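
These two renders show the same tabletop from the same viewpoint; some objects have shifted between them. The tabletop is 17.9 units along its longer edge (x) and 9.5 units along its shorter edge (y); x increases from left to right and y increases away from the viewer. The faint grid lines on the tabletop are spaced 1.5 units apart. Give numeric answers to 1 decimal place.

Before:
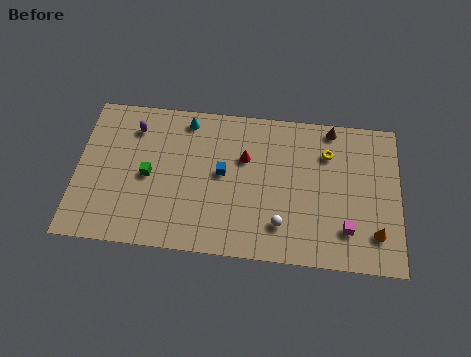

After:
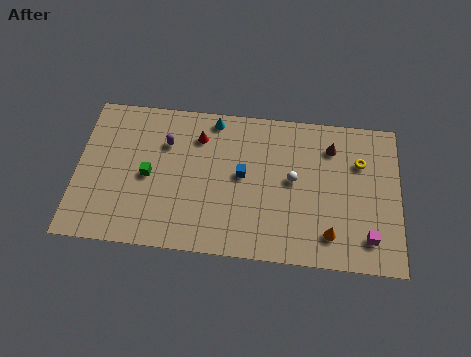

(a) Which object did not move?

the green cube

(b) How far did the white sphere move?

3.0

The white sphere was near (11.4, 2.2) before and (12.0, 5.1) after, so it travelled √(0.6² + 2.9²) ≈ 3.0 units.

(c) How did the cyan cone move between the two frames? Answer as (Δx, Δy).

(1.5, 0.2)

From the two frames, the cyan cone sits at roughly (6.0, 8.3) before and (7.5, 8.5) after.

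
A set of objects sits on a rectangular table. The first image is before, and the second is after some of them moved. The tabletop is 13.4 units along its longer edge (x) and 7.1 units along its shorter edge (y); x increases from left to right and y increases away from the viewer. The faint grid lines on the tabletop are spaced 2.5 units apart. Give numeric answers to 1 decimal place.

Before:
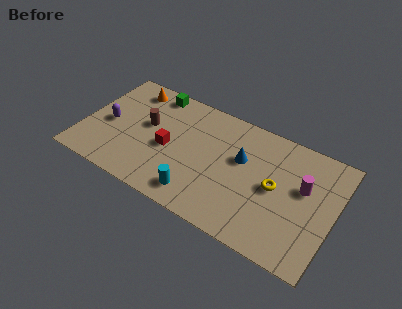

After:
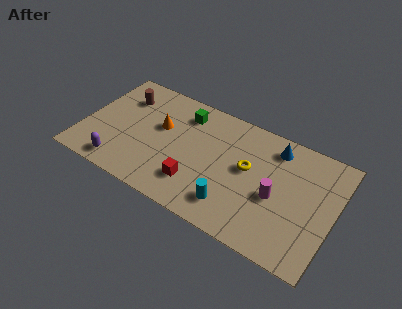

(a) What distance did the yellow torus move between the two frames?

1.6

The yellow torus moved from about (10.3, 3.6) to (8.8, 4.0), a distance of √(1.5² + 0.4²) ≈ 1.6.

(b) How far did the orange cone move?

2.5

The orange cone was near (2.1, 6.0) before and (4.0, 4.3) after, so it travelled √(1.9² + 1.7²) ≈ 2.5 units.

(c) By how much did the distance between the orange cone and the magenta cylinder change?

-3.2

Before: roughly 9.7 units apart; after: 6.5. That's 3.2 units closer together.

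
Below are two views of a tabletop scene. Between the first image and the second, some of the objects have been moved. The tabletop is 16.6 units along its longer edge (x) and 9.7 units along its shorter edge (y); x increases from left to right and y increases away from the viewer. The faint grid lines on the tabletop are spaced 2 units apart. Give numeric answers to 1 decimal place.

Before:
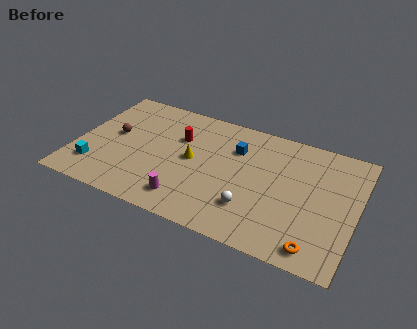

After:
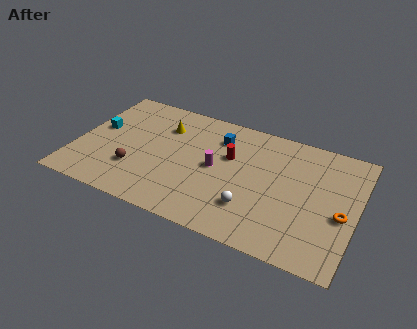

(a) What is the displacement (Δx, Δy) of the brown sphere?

(1.6, -2.4)

From the two frames, the brown sphere sits at roughly (2.1, 5.3) before and (3.7, 2.9) after.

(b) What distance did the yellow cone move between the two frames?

2.9

From (6.9, 5.0) to (4.9, 7.1), the yellow cone covered √(2.0² + 2.1²) ≈ 2.9 units.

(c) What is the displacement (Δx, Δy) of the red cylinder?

(3.1, -0.4)

The red cylinder was at about (5.9, 6.5) and moved to about (9.0, 6.1).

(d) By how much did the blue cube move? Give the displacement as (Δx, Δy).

(-1.1, 0.5)

From the two frames, the blue cube sits at roughly (9.3, 6.9) before and (8.2, 7.4) after.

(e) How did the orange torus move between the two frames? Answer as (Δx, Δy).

(1.2, 2.9)

From the two frames, the orange torus sits at roughly (14.6, 1.2) before and (15.8, 4.1) after.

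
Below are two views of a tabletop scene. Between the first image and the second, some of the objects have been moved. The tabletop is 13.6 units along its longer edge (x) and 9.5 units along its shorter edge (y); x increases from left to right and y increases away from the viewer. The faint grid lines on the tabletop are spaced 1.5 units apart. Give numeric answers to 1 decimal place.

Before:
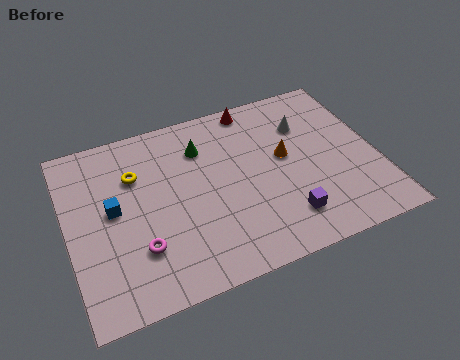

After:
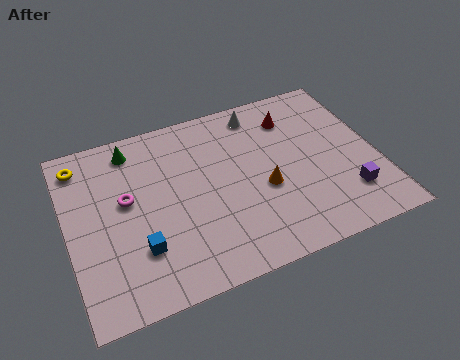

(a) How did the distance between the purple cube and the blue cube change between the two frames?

+1.3

They were about 7.8 units apart before and 9.1 after — 1.3 units further apart.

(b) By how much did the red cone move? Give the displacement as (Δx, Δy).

(1.6, -1.2)

The red cone started near (8.6, 8.6) and ended near (10.2, 7.4).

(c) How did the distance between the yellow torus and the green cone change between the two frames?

-0.7

The distance was about 3.0 in the first image and 2.3 in the second, so they moved 0.7 units closer together.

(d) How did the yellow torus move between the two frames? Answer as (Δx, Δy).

(-2.3, 1.4)

The yellow torus started near (3.1, 6.6) and ended near (0.8, 8.0).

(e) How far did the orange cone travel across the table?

1.8

The orange cone was near (9.6, 5.3) before and (8.5, 3.9) after, so it travelled √(1.1² + 1.4²) ≈ 1.8 units.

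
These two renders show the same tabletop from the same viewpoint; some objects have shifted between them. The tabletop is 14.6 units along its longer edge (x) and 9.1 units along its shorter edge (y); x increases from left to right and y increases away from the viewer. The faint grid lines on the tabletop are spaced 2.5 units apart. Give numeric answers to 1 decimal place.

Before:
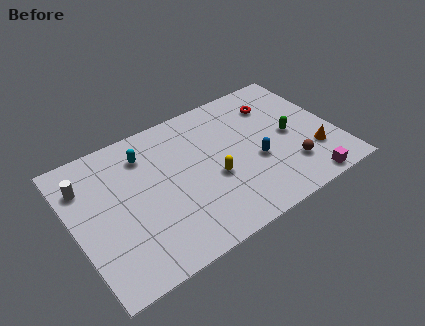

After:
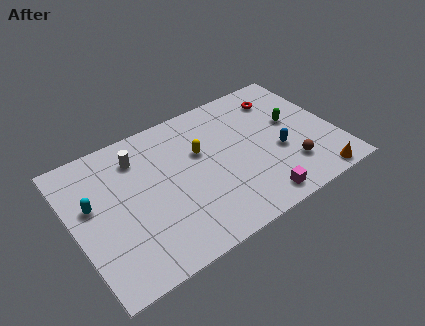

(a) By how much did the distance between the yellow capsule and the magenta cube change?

-0.3

They were about 5.5 units apart before and 5.2 after — 0.3 units closer together.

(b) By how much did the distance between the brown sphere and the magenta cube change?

+0.8

They were about 1.6 units apart before and 2.4 after — 0.8 units further apart.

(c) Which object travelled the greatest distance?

the cyan capsule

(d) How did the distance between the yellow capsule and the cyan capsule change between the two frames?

+1.4

The distance was about 4.7 in the first image and 6.1 in the second, so they moved 1.4 units further apart.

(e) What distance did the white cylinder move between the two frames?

3.0

The white cylinder was near (0.9, 6.8) before and (3.9, 7.1) after, so it travelled √(3.0² + 0.3²) ≈ 3.0 units.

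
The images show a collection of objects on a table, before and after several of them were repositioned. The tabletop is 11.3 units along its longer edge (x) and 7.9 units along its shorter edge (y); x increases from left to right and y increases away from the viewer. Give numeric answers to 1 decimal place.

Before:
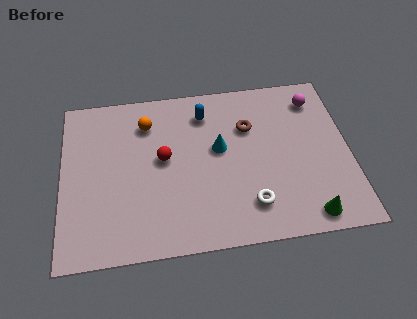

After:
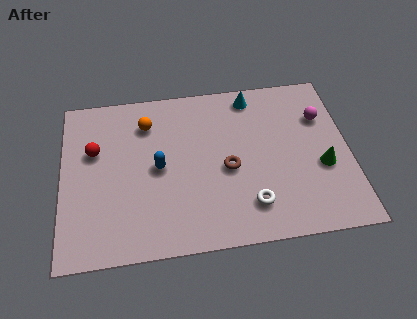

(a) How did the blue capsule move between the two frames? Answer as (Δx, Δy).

(-1.9, -2.4)

From the two frames, the blue capsule sits at roughly (5.7, 6.3) before and (3.8, 3.9) after.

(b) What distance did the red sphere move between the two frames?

2.8

The red sphere was near (4.0, 4.3) before and (1.3, 5.0) after, so it travelled √(2.7² + 0.7²) ≈ 2.8 units.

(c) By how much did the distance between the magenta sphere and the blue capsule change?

+2.3

Before: roughly 4.4 units apart; after: 6.7. That's 2.3 units further apart.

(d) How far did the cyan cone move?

2.8

The cyan cone was near (6.2, 4.5) before and (7.6, 6.9) after, so it travelled √(1.4² + 2.4²) ≈ 2.8 units.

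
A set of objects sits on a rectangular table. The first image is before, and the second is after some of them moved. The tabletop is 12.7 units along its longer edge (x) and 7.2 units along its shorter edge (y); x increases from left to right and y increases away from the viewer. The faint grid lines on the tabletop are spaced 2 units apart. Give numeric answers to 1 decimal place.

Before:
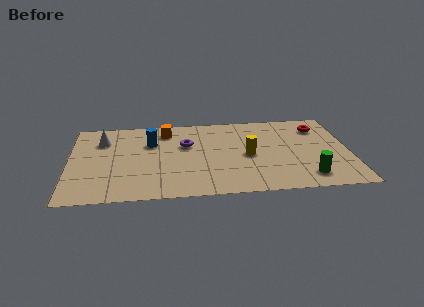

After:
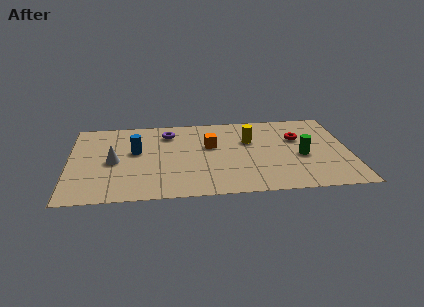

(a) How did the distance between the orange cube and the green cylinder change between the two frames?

-3.5

Before: roughly 7.8 units apart; after: 4.3. That's 3.5 units closer together.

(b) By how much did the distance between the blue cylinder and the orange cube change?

+2.2

The distance was about 1.2 in the first image and 3.4 in the second, so they moved 2.2 units further apart.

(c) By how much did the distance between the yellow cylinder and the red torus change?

-1.8

They were about 4.0 units apart before and 2.2 after — 1.8 units closer together.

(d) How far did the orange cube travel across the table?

2.5

The orange cube moved from about (4.4, 5.9) to (6.4, 4.4), a distance of √(2.0² + 1.5²) ≈ 2.5.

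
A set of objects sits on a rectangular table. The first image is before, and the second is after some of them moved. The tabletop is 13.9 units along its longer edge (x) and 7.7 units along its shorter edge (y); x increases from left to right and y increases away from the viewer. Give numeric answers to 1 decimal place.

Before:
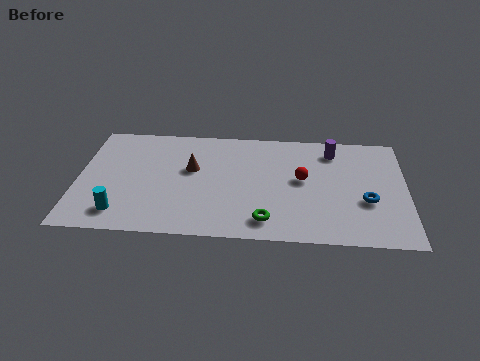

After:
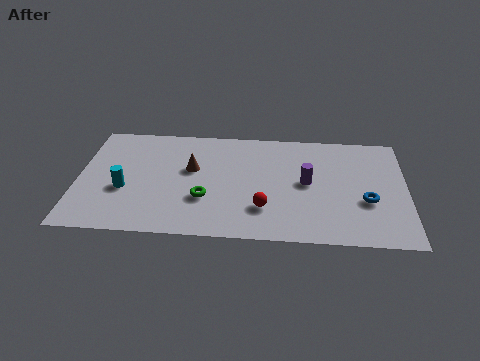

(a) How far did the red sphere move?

2.6

From (9.5, 4.2) to (7.9, 2.1), the red sphere covered √(1.6² + 2.1²) ≈ 2.6 units.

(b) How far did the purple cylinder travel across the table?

2.5

From (10.8, 6.3) to (9.7, 4.0), the purple cylinder covered √(1.1² + 2.3²) ≈ 2.5 units.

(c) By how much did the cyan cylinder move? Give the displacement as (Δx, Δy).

(0.1, 1.6)

From the two frames, the cyan cylinder sits at roughly (1.9, 1.4) before and (2.0, 3.0) after.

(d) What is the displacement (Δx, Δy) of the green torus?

(-2.6, 1.3)

The green torus was at about (8.0, 1.3) and moved to about (5.4, 2.6).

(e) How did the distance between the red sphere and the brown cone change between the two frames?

-0.7

The distance was about 4.7 in the first image and 4.0 in the second, so they moved 0.7 units closer together.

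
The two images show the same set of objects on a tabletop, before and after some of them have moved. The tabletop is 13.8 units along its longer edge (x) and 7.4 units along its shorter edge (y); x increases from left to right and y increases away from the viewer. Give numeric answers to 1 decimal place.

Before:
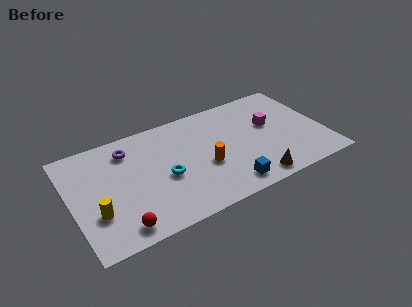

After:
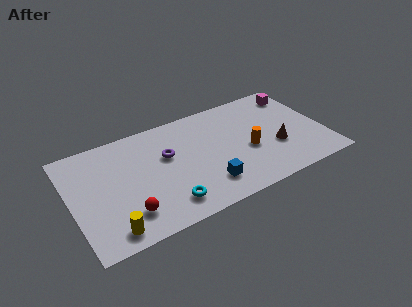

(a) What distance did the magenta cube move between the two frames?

2.5

The magenta cube was near (11.0, 4.4) before and (12.8, 6.1) after, so it travelled √(1.8² + 1.7²) ≈ 2.5 units.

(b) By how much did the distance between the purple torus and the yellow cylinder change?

+0.9

They were about 4.1 units apart before and 5.0 after — 0.9 units further apart.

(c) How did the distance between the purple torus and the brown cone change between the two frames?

-1.9

Before: roughly 8.0 units apart; after: 6.1. That's 1.9 units closer together.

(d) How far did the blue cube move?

1.3

The blue cube moved from about (8.2, 1.1) to (7.1, 1.7), a distance of √(1.1² + 0.6²) ≈ 1.3.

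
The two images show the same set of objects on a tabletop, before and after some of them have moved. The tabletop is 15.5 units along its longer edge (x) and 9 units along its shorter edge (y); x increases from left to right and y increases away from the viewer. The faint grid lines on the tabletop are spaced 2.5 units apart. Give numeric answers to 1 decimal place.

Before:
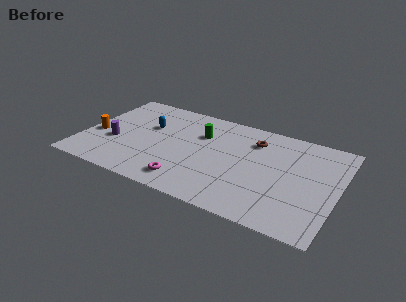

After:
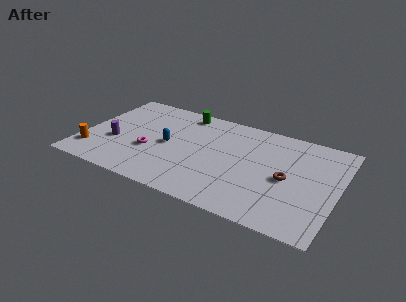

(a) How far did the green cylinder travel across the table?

2.1

The green cylinder was near (7.0, 6.2) before and (5.7, 7.9) after, so it travelled √(1.3² + 1.7²) ≈ 2.1 units.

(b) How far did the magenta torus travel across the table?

3.2

From (6.8, 1.5) to (4.2, 3.4), the magenta torus covered √(2.6² + 1.9²) ≈ 3.2 units.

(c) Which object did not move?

the purple cylinder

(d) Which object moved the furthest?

the brown torus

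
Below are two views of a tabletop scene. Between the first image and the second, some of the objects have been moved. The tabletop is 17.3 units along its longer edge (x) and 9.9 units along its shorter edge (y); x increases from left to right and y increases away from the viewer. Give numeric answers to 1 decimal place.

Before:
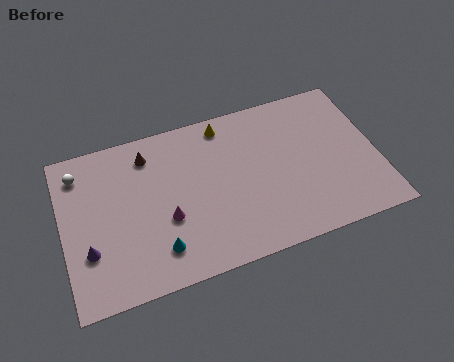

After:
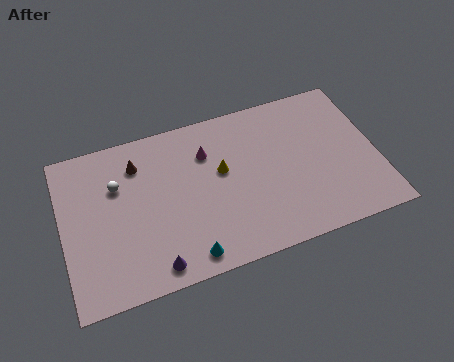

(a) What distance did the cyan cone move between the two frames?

1.7

The cyan cone moved from about (5.0, 2.1) to (6.5, 1.2), a distance of √(1.5² + 0.9²) ≈ 1.7.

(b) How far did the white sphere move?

2.4

The white sphere was near (1.1, 8.1) before and (3.1, 6.7) after, so it travelled √(2.0² + 1.4²) ≈ 2.4 units.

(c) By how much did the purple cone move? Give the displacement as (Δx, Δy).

(3.4, -2.0)

The purple cone was at about (1.3, 3.2) and moved to about (4.7, 1.2).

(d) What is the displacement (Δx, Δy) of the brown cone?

(-0.6, -0.4)

The brown cone was at about (4.9, 8.1) and moved to about (4.3, 7.7).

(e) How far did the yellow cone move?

2.9

The yellow cone was near (9.2, 8.7) before and (8.8, 5.8) after, so it travelled √(0.4² + 2.9²) ≈ 2.9 units.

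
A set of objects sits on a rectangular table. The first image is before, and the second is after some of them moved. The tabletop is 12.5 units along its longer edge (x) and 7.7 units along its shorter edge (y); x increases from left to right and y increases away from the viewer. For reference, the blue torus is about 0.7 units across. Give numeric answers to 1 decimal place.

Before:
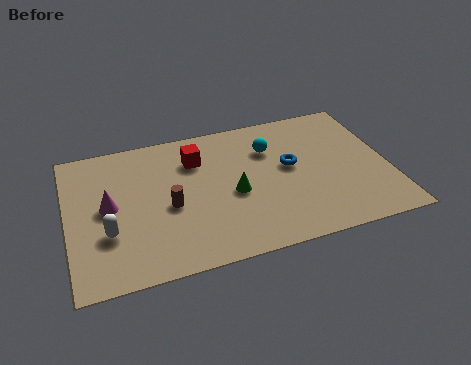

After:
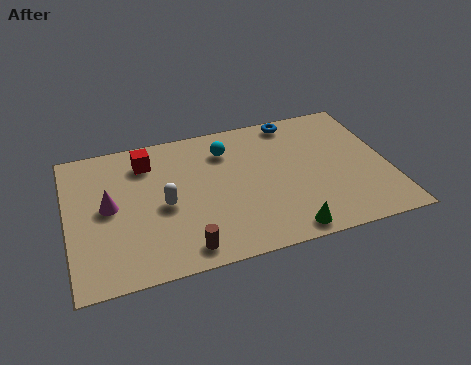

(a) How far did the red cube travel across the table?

1.9

The red cube moved from about (5.1, 5.7) to (3.2, 6.1), a distance of √(1.9² + 0.4²) ≈ 1.9.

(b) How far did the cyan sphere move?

1.7

The cyan sphere moved from about (8.0, 5.5) to (6.3, 5.9), a distance of √(1.7² + 0.4²) ≈ 1.7.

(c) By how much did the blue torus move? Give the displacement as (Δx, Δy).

(0.4, 2.6)

From the two frames, the blue torus sits at roughly (8.7, 4.3) before and (9.1, 6.9) after.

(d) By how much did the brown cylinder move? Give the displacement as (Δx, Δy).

(0.4, -2.4)

The brown cylinder was at about (3.9, 3.4) and moved to about (4.3, 1.0).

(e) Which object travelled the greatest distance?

the green cone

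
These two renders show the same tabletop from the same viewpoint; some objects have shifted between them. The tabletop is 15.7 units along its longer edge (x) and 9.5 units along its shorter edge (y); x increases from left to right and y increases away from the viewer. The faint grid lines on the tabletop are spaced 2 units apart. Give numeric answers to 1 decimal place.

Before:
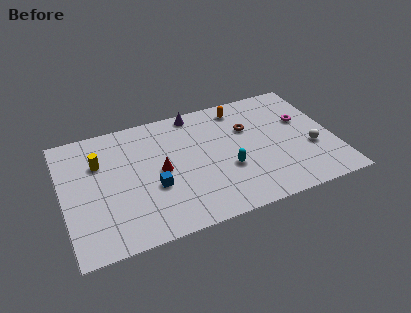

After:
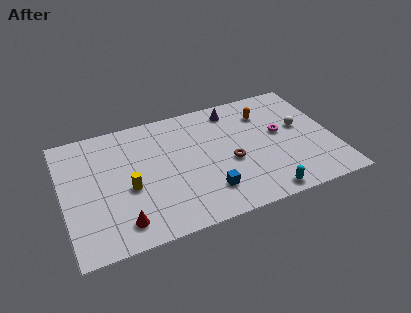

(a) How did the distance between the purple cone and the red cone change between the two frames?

+5.0

Before: roughly 4.6 units apart; after: 9.6. That's 5.0 units further apart.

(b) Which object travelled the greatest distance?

the red cone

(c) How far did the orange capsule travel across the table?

1.7

From (10.6, 8.1) to (12.0, 7.2), the orange capsule covered √(1.4² + 0.9²) ≈ 1.7 units.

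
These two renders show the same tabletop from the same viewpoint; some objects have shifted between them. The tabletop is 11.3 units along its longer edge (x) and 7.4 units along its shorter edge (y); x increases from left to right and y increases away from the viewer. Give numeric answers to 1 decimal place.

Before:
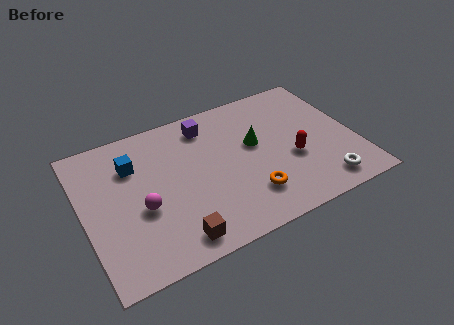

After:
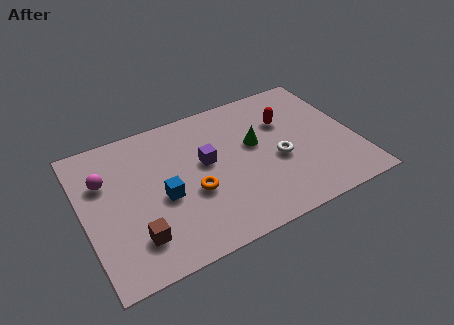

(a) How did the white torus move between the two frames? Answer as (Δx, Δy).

(-1.6, 2.0)

The white torus started near (9.6, 1.1) and ended near (8.0, 3.1).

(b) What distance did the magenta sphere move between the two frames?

2.4

The magenta sphere moved from about (2.3, 3.0) to (1.0, 5.0), a distance of √(1.3² + 2.0²) ≈ 2.4.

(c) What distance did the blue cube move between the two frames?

2.3

The blue cube was near (2.2, 5.3) before and (3.2, 3.2) after, so it travelled √(1.0² + 2.1²) ≈ 2.3 units.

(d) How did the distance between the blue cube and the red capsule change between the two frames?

-1.1

They were about 6.8 units apart before and 5.7 after — 1.1 units closer together.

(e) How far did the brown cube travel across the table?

1.7

The brown cube moved from about (3.4, 1.0) to (1.9, 1.7), a distance of √(1.5² + 0.7²) ≈ 1.7.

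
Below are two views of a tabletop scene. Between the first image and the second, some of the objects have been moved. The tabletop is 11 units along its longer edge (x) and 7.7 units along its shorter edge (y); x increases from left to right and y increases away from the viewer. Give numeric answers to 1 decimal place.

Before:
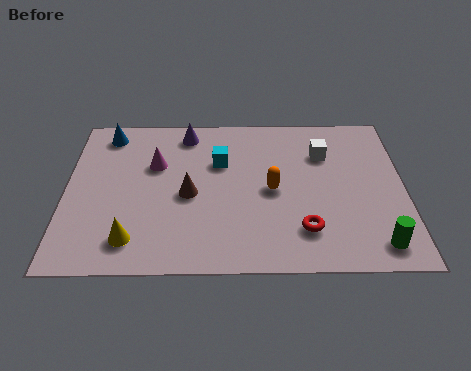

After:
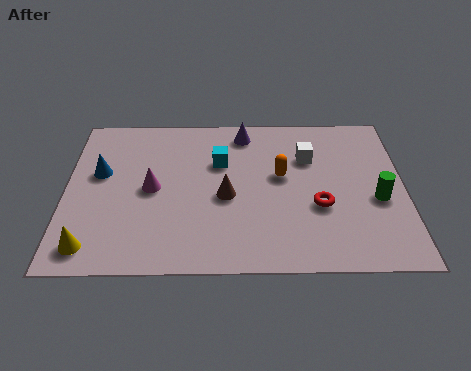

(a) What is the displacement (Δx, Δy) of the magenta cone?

(-0.1, -1.2)

The magenta cone was at about (2.9, 5.0) and moved to about (2.8, 3.8).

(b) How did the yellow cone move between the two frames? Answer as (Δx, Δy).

(-1.3, -0.3)

The yellow cone was at about (2.2, 1.4) and moved to about (0.9, 1.1).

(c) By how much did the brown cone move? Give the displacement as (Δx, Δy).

(1.2, -0.1)

The brown cone started near (4.0, 3.5) and ended near (5.2, 3.4).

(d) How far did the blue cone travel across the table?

2.0

From (1.3, 6.6) to (1.1, 4.6), the blue cone covered √(0.2² + 2.0²) ≈ 2.0 units.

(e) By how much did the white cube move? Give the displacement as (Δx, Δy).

(-0.5, -0.2)

The white cube was at about (8.4, 5.5) and moved to about (7.9, 5.3).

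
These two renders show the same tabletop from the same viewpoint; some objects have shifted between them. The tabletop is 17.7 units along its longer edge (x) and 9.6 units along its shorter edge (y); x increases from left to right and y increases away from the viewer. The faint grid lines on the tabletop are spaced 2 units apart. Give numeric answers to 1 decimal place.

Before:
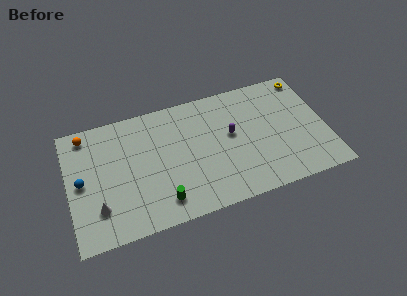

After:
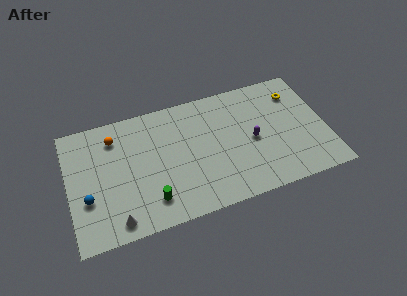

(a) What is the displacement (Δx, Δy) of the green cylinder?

(-0.7, 0.3)

The green cylinder started near (6.1, 1.7) and ended near (5.4, 2.0).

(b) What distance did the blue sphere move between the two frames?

1.4

The blue sphere moved from about (0.9, 4.8) to (1.2, 3.4), a distance of √(0.3² + 1.4²) ≈ 1.4.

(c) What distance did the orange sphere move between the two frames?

2.1

From (1.4, 8.4) to (3.3, 7.6), the orange sphere covered √(1.9² + 0.8²) ≈ 2.1 units.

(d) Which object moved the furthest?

the orange sphere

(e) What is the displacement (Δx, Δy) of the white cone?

(1.1, -1.3)

The white cone was at about (1.9, 2.5) and moved to about (3.0, 1.2).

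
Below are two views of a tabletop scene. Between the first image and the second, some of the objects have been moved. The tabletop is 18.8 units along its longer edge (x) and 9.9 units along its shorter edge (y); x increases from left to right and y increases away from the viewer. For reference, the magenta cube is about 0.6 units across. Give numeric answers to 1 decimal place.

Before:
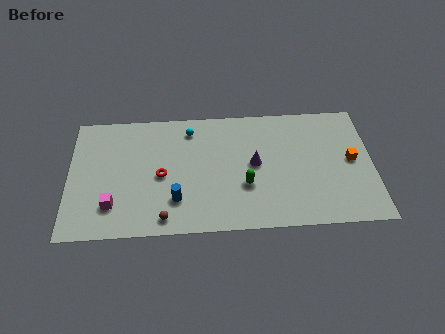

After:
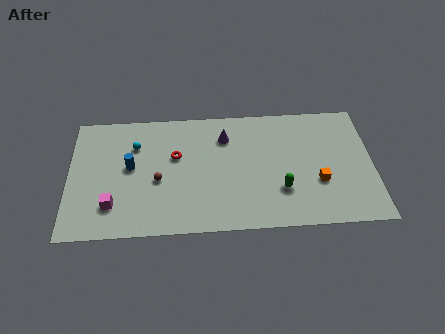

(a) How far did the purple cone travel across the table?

2.9

The purple cone was near (11.5, 5.2) before and (9.7, 7.5) after, so it travelled √(1.8² + 2.3²) ≈ 2.9 units.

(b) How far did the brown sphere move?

3.0

The brown sphere moved from about (5.9, 1.2) to (5.5, 4.2), a distance of √(0.4² + 3.0²) ≈ 3.0.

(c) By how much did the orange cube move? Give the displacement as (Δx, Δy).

(-2.1, -1.6)

From the two frames, the orange cube sits at roughly (17.5, 5.1) before and (15.4, 3.5) after.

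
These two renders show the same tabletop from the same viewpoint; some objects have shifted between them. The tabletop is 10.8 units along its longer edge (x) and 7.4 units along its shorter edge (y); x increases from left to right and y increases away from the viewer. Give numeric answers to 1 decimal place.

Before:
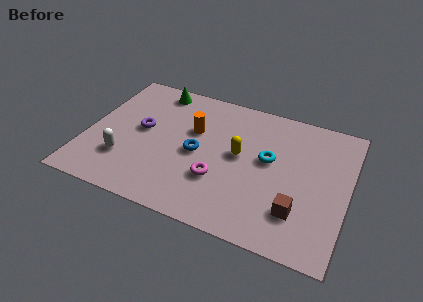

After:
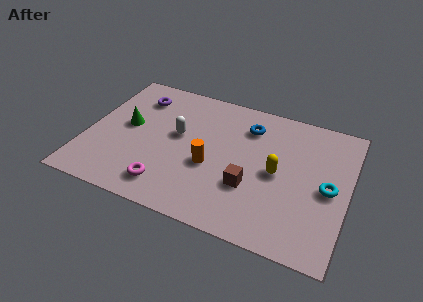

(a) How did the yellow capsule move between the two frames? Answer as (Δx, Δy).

(1.6, -0.4)

The yellow capsule was at about (6.3, 4.0) and moved to about (7.9, 3.6).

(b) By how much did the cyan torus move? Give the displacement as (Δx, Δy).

(2.5, -0.7)

The cyan torus was at about (7.5, 4.2) and moved to about (10.0, 3.5).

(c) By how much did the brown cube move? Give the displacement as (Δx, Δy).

(-2.0, 0.6)

The brown cube was at about (8.9, 1.9) and moved to about (6.9, 2.5).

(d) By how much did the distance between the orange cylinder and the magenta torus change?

-0.3

The distance was about 2.6 in the first image and 2.3 in the second, so they moved 0.3 units closer together.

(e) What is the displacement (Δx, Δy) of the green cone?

(-0.9, -2.5)

The green cone was at about (2.5, 6.5) and moved to about (1.6, 4.0).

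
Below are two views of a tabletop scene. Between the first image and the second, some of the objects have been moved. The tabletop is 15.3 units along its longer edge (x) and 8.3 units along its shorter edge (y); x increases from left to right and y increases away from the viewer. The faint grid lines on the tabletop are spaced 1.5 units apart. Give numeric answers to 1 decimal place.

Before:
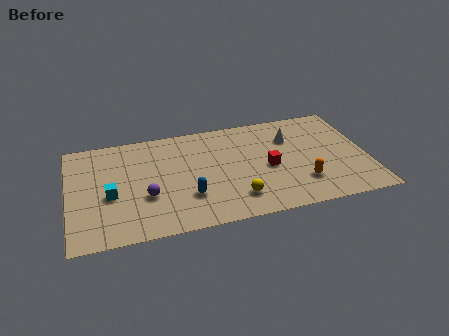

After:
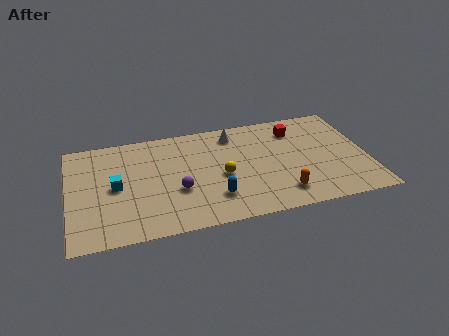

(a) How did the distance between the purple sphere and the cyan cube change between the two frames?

+1.4

The distance was about 1.9 in the first image and 3.3 in the second, so they moved 1.4 units further apart.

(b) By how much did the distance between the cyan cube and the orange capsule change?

-1.1

The distance was about 9.8 in the first image and 8.7 in the second, so they moved 1.1 units closer together.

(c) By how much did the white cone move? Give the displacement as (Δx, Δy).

(-2.9, 1.0)

The white cone started near (11.5, 5.9) and ended near (8.6, 6.9).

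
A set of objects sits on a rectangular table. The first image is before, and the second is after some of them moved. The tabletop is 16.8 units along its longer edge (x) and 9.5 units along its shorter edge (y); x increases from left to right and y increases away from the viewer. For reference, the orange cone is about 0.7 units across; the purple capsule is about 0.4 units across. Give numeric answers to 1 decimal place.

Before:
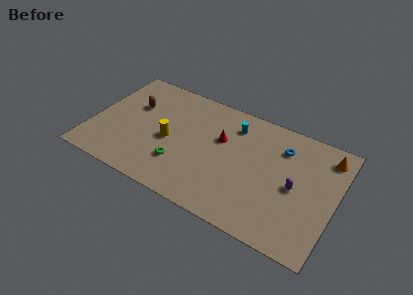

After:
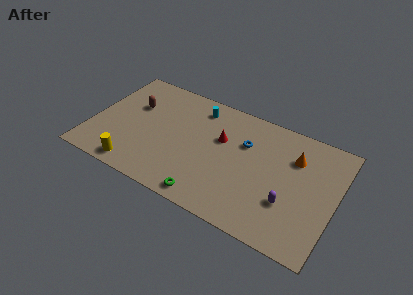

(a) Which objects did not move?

the brown capsule and the red cone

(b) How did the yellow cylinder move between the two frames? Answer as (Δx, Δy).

(-1.9, -3.2)

The yellow cylinder started near (5.4, 4.3) and ended near (3.5, 1.1).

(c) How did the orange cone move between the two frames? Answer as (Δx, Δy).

(-2.1, -1.1)

The orange cone started near (15.9, 7.9) and ended near (13.8, 6.8).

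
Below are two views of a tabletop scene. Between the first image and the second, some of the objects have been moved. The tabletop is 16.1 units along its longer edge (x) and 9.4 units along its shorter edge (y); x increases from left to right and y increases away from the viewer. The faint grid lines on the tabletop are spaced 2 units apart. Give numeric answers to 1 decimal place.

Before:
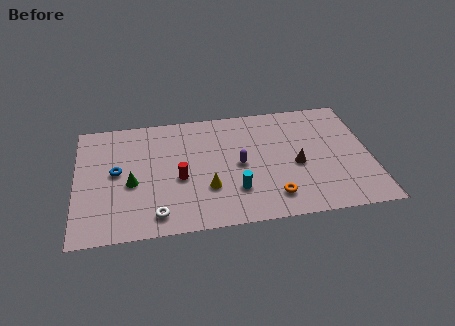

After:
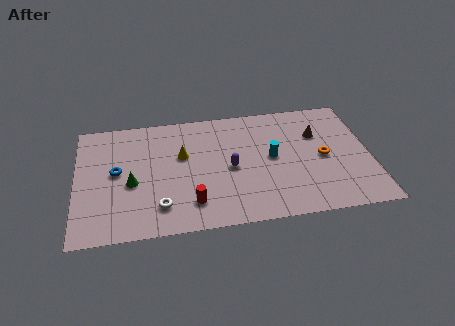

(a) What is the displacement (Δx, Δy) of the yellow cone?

(-1.3, 2.8)

From the two frames, the yellow cone sits at roughly (7.1, 3.0) before and (5.8, 5.8) after.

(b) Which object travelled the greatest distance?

the orange torus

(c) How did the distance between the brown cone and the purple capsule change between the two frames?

+2.2

They were about 3.1 units apart before and 5.3 after — 2.2 units further apart.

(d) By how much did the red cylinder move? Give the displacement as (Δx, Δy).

(0.6, -2.0)

The red cylinder started near (5.6, 4.0) and ended near (6.2, 2.0).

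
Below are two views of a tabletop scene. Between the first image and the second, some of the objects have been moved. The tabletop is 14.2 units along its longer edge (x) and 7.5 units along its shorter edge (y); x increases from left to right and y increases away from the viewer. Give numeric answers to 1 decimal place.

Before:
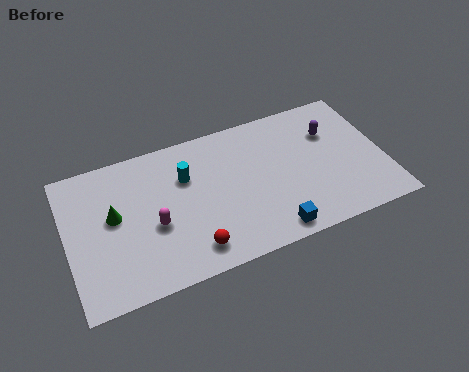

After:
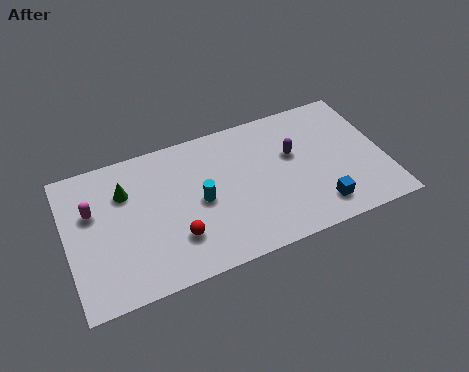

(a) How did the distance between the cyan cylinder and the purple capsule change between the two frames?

-2.2

Before: roughly 6.6 units apart; after: 4.4. That's 2.2 units closer together.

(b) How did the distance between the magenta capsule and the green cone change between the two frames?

-0.4

Before: roughly 2.0 units apart; after: 1.6. That's 0.4 units closer together.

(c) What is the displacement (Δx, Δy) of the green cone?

(0.6, 1.1)

From the two frames, the green cone sits at roughly (2.1, 4.2) before and (2.7, 5.3) after.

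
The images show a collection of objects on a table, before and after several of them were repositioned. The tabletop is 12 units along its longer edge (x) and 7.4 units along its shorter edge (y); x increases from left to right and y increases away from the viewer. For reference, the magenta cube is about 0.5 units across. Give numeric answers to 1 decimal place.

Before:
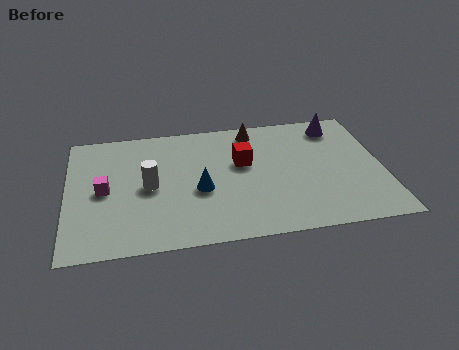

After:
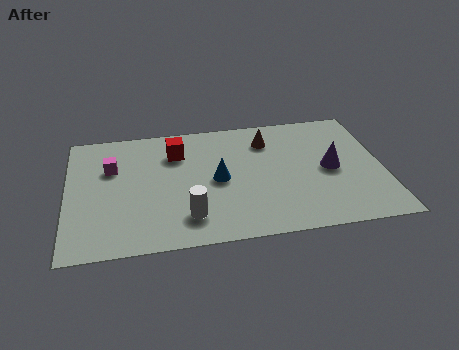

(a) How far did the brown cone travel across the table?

0.9

The brown cone was near (7.2, 6.4) before and (7.7, 5.7) after, so it travelled √(0.5² + 0.7²) ≈ 0.9 units.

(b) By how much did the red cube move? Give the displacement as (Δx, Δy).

(-2.5, 1.0)

The red cube started near (6.7, 4.5) and ended near (4.2, 5.5).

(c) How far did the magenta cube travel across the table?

1.3

From (1.4, 3.6) to (1.7, 4.9), the magenta cube covered √(0.3² + 1.3²) ≈ 1.3 units.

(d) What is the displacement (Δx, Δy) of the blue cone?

(0.7, 0.5)

The blue cone started near (5.0, 3.1) and ended near (5.7, 3.6).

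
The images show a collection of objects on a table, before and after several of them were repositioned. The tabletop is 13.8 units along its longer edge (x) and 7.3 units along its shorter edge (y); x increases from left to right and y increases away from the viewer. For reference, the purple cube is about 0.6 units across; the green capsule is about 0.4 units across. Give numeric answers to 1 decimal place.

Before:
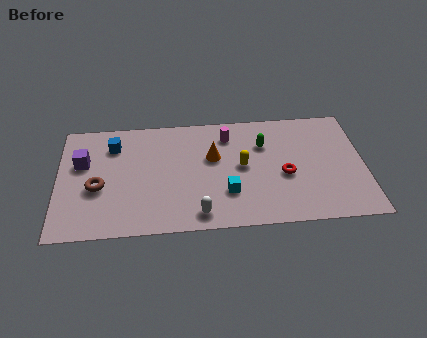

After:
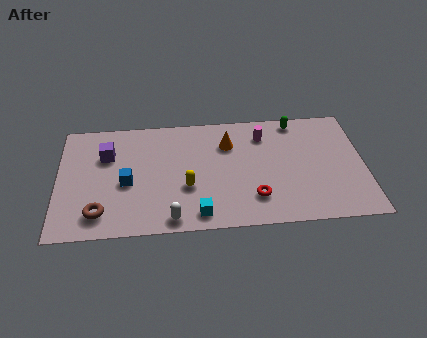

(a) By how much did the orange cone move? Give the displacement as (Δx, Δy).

(0.7, 0.8)

The orange cone was at about (7.0, 4.5) and moved to about (7.7, 5.3).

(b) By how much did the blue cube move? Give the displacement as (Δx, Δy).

(0.6, -2.4)

The blue cube started near (2.5, 5.6) and ended near (3.1, 3.2).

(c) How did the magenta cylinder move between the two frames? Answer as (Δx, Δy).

(1.6, -0.1)

From the two frames, the magenta cylinder sits at roughly (7.7, 5.8) before and (9.3, 5.7) after.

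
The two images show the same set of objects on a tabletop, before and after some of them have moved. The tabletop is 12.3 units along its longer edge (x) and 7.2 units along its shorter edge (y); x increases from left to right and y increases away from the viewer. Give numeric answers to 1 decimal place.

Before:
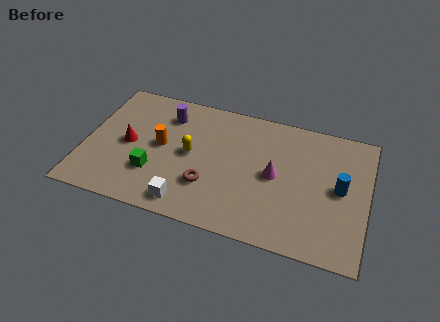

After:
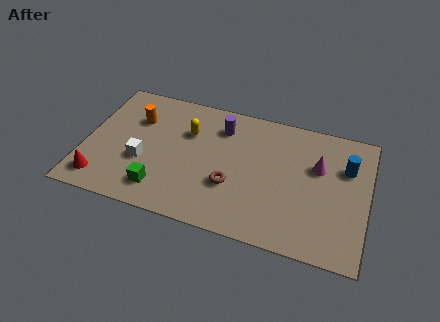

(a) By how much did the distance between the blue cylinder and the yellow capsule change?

+0.4

Before: roughly 6.5 units apart; after: 6.9. That's 0.4 units further apart.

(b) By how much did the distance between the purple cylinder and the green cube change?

+1.4

The distance was about 3.4 in the first image and 4.8 in the second, so they moved 1.4 units further apart.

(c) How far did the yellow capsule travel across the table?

1.2

From (4.6, 3.7) to (4.4, 4.9), the yellow capsule covered √(0.2² + 1.2²) ≈ 1.2 units.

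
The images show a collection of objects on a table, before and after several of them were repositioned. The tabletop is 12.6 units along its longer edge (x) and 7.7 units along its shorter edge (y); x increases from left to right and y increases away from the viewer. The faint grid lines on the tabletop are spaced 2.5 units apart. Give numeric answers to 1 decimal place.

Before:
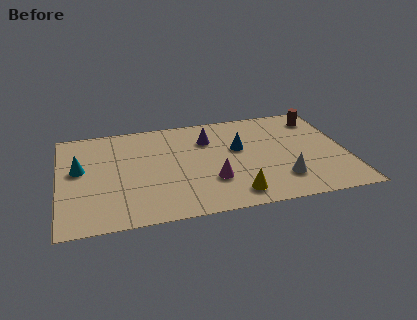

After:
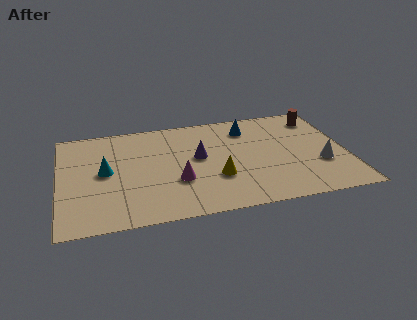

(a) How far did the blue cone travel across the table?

1.6

From (7.9, 4.6) to (8.4, 6.1), the blue cone covered √(0.5² + 1.5²) ≈ 1.6 units.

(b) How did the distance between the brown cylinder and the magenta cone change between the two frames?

+1.1

The distance was about 6.3 in the first image and 7.4 in the second, so they moved 1.1 units further apart.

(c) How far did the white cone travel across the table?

2.0

The white cone was near (9.6, 1.9) before and (11.4, 2.7) after, so it travelled √(1.8² + 0.8²) ≈ 2.0 units.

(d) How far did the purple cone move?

1.4

The purple cone moved from about (6.6, 5.6) to (6.1, 4.3), a distance of √(0.5² + 1.3²) ≈ 1.4.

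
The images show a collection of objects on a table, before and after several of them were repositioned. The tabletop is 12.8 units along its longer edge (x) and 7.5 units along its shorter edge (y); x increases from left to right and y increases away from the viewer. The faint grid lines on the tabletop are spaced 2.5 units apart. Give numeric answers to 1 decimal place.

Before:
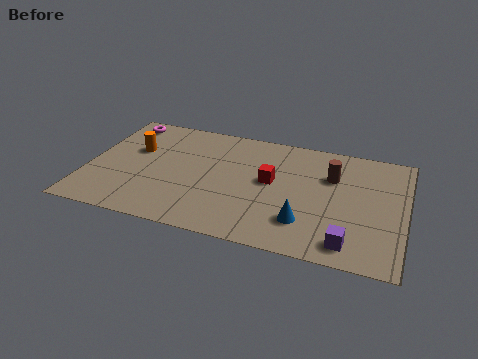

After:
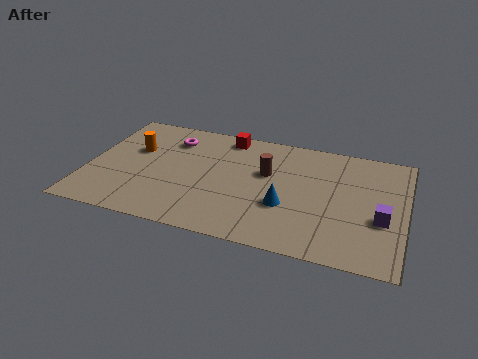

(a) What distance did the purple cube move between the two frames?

2.2

The purple cube moved from about (10.7, 1.1) to (11.9, 2.9), a distance of √(1.2² + 1.8²) ≈ 2.2.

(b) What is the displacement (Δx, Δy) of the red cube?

(-2.0, 2.5)

From the two frames, the red cube sits at roughly (7.4, 4.1) before and (5.4, 6.6) after.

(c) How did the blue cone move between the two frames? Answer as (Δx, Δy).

(-0.8, 0.8)

From the two frames, the blue cone sits at roughly (8.9, 1.9) before and (8.1, 2.7) after.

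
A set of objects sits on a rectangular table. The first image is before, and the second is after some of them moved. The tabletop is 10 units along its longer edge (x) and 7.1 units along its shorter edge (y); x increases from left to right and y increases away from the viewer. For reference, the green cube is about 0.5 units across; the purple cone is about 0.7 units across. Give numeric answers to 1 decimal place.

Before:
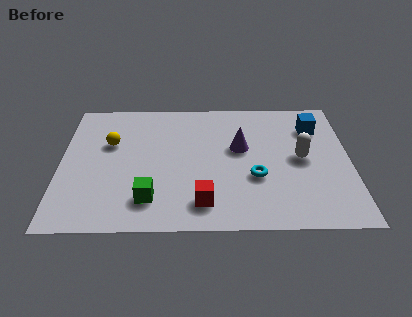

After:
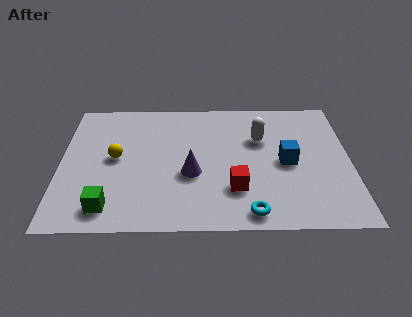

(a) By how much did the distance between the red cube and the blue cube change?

-3.3

The distance was about 5.6 in the first image and 2.3 in the second, so they moved 3.3 units closer together.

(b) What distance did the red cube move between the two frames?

1.3

The red cube moved from about (4.9, 1.3) to (6.0, 2.0), a distance of √(1.1² + 0.7²) ≈ 1.3.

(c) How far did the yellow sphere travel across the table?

0.8

The yellow sphere moved from about (1.7, 4.5) to (1.9, 3.7), a distance of √(0.2² + 0.8²) ≈ 0.8.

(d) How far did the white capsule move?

1.8

From (8.3, 3.6) to (6.9, 4.7), the white capsule covered √(1.4² + 1.1²) ≈ 1.8 units.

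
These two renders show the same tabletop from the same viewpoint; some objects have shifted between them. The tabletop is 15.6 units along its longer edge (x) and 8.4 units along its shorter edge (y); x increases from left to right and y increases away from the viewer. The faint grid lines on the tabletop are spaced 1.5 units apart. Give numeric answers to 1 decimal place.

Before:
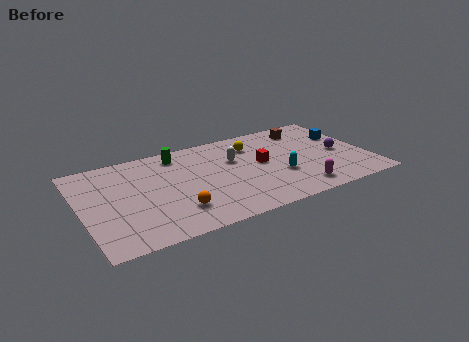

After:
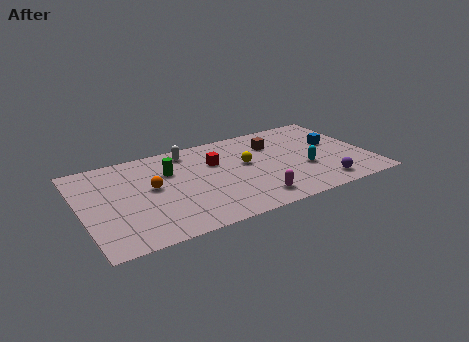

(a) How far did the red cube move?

2.6

The red cube was near (9.8, 4.5) before and (7.4, 5.6) after, so it travelled √(2.4² + 1.1²) ≈ 2.6 units.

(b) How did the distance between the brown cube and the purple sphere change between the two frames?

+1.9

Before: roughly 3.3 units apart; after: 5.2. That's 1.9 units further apart.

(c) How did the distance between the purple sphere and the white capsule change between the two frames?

+3.0

The distance was about 5.9 in the first image and 8.9 in the second, so they moved 3.0 units further apart.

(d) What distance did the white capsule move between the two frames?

2.9

The white capsule moved from about (8.4, 5.4) to (6.1, 7.2), a distance of √(2.3² + 1.8²) ≈ 2.9.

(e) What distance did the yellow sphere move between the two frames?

1.7

From (9.6, 6.4) to (9.0, 4.8), the yellow sphere covered √(0.6² + 1.6²) ≈ 1.7 units.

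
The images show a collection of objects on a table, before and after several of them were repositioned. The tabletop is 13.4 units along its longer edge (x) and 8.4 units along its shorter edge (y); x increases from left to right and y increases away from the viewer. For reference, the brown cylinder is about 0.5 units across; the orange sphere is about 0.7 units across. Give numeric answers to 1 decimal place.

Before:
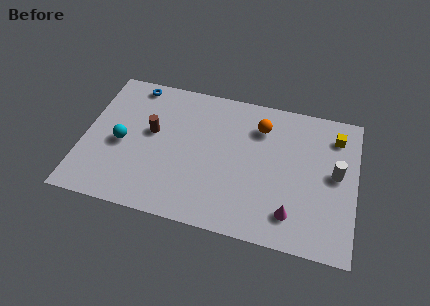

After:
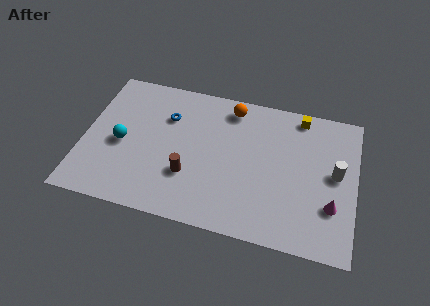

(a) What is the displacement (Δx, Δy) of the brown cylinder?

(2.0, -2.1)

The brown cylinder was at about (3.3, 4.8) and moved to about (5.3, 2.7).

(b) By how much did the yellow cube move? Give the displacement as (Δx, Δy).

(-1.8, 0.8)

From the two frames, the yellow cube sits at roughly (12.3, 6.7) before and (10.5, 7.5) after.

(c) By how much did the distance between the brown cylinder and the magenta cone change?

-0.7

The distance was about 7.7 in the first image and 7.0 in the second, so they moved 0.7 units closer together.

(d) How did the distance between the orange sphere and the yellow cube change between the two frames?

-0.3

The distance was about 3.7 in the first image and 3.4 in the second, so they moved 0.3 units closer together.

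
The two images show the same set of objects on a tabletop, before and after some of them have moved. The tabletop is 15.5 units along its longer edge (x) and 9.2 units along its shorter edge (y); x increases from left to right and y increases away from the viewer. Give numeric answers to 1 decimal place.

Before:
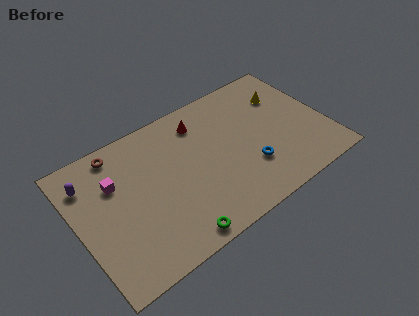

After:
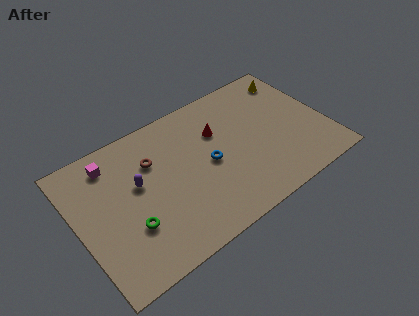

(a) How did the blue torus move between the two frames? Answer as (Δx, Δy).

(-2.3, 1.6)

The blue torus started near (10.4, 2.8) and ended near (8.1, 4.4).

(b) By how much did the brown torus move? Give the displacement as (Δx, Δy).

(1.9, -1.7)

The brown torus was at about (3.0, 8.1) and moved to about (4.9, 6.4).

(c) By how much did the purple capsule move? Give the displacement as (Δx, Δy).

(2.8, -1.7)

From the two frames, the purple capsule sits at roughly (1.0, 7.1) before and (3.8, 5.4) after.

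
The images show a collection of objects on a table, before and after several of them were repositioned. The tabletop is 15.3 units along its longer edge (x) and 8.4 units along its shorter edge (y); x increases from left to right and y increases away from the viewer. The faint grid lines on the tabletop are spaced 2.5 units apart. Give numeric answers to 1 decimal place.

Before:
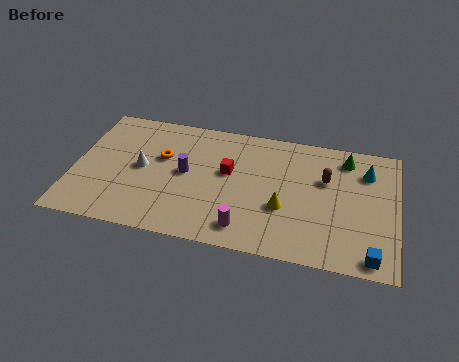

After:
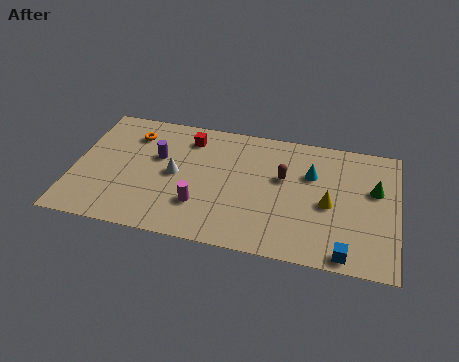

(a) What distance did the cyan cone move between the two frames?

2.7

The cyan cone moved from about (13.8, 6.3) to (11.2, 5.6), a distance of √(2.6² + 0.7²) ≈ 2.7.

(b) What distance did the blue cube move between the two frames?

1.2

The blue cube moved from about (14.2, 0.9) to (13.0, 0.8), a distance of √(1.2² + 0.1²) ≈ 1.2.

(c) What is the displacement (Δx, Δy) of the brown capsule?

(-2.0, -0.3)

The brown capsule started near (11.9, 5.4) and ended near (9.9, 5.1).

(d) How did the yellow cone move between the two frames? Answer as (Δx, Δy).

(2.1, 0.7)

From the two frames, the yellow cone sits at roughly (10.0, 3.1) before and (12.1, 3.8) after.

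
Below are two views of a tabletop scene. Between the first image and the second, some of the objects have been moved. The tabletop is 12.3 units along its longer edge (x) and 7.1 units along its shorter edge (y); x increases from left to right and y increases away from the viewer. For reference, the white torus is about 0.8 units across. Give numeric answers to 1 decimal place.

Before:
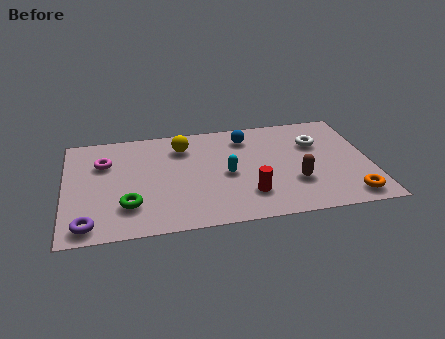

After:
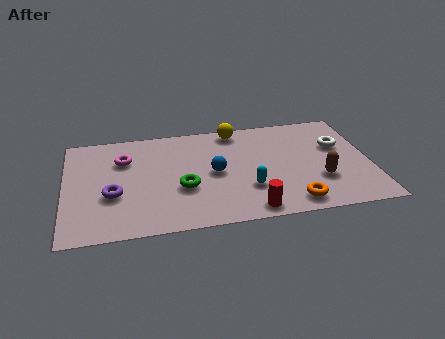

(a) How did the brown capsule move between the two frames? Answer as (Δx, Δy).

(1.0, 0.0)

The brown capsule started near (9.2, 2.3) and ended near (10.2, 2.3).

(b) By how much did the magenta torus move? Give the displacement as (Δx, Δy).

(0.8, 0.1)

The magenta torus was at about (1.6, 4.9) and moved to about (2.4, 5.0).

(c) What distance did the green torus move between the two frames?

2.3

The green torus was near (2.5, 1.9) before and (4.7, 2.7) after, so it travelled √(2.2² + 0.8²) ≈ 2.3 units.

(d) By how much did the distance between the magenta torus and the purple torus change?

-1.7

The distance was about 4.1 in the first image and 2.4 in the second, so they moved 1.7 units closer together.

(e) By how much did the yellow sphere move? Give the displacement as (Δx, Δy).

(2.2, 0.8)

From the two frames, the yellow sphere sits at roughly (4.8, 5.5) before and (7.0, 6.3) after.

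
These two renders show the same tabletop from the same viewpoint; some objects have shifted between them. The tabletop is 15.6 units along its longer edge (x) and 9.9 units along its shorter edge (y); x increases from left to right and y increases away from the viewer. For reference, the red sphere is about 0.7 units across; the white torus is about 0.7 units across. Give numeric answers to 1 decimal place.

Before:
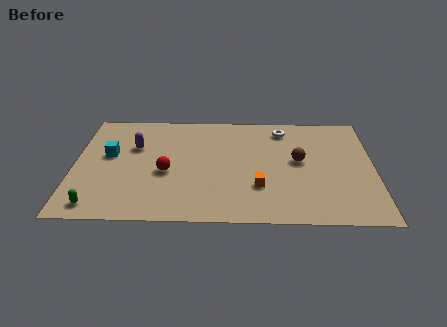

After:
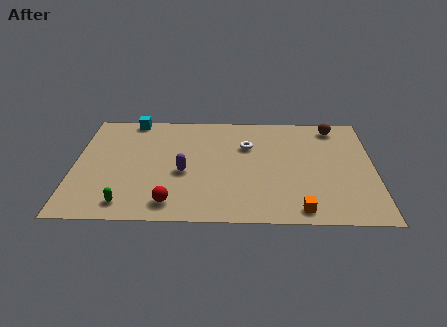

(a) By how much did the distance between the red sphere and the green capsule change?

-2.3

Before: roughly 4.6 units apart; after: 2.3. That's 2.3 units closer together.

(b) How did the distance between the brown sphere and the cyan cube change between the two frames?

+0.8

Before: roughly 9.9 units apart; after: 10.7. That's 0.8 units further apart.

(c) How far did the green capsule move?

1.5

The green capsule moved from about (1.3, 1.2) to (2.8, 1.4), a distance of √(1.5² + 0.2²) ≈ 1.5.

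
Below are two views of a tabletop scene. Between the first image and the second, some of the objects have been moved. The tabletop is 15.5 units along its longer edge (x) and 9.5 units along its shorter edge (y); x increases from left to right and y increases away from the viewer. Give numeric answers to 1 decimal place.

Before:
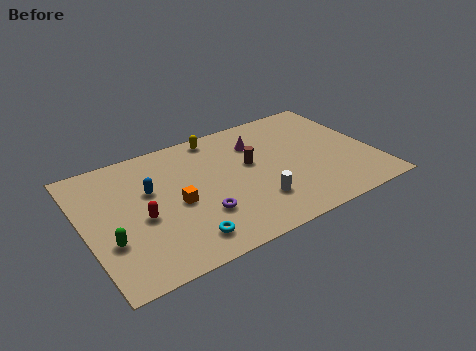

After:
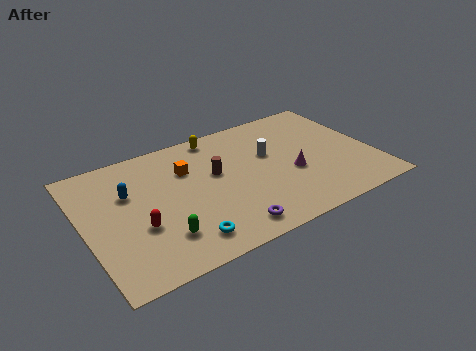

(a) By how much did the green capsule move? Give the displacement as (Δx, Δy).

(2.6, -0.9)

The green capsule was at about (1.1, 3.2) and moved to about (3.7, 2.3).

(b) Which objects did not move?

the cyan torus and the yellow capsule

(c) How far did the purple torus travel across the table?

2.0

From (5.9, 2.9) to (7.1, 1.3), the purple torus covered √(1.2² + 1.6²) ≈ 2.0 units.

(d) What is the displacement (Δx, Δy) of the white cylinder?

(1.3, 3.3)

The white cylinder was at about (8.8, 2.5) and moved to about (10.1, 5.8).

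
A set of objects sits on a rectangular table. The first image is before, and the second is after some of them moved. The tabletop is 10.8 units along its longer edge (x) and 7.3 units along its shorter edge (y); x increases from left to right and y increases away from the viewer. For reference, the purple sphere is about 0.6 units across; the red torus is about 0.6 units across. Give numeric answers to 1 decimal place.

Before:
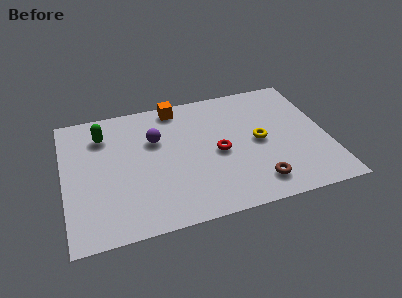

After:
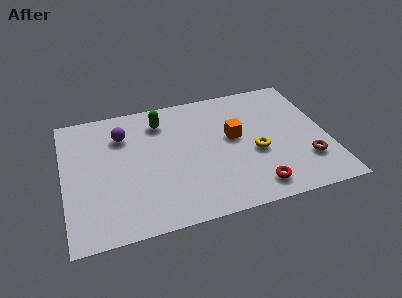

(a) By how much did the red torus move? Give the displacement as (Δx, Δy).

(1.3, -2.3)

From the two frames, the red torus sits at roughly (6.3, 3.4) before and (7.6, 1.1) after.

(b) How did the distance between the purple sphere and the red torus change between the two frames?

+3.8

Before: roughly 2.9 units apart; after: 6.7. That's 3.8 units further apart.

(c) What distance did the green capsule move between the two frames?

2.4

The green capsule was near (1.7, 5.6) before and (4.1, 5.8) after, so it travelled √(2.4² + 0.2²) ≈ 2.4 units.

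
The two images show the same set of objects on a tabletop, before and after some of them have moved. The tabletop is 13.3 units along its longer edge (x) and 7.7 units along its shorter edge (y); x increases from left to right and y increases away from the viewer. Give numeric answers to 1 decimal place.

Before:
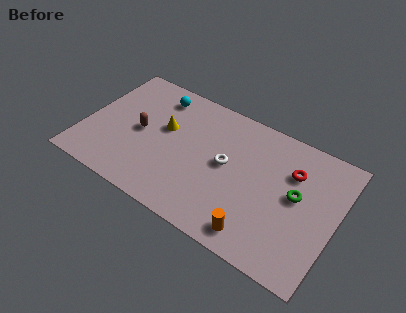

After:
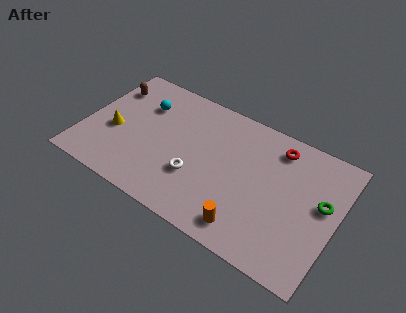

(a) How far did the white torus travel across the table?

2.1

The white torus was near (7.5, 4.1) before and (6.1, 2.6) after, so it travelled √(1.4² + 1.5²) ≈ 2.1 units.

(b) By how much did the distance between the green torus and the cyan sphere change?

+1.7

The distance was about 8.1 in the first image and 9.8 in the second, so they moved 1.7 units further apart.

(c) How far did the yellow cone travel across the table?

2.9

The yellow cone moved from about (4.1, 4.6) to (1.6, 3.2), a distance of √(2.5² + 1.4²) ≈ 2.9.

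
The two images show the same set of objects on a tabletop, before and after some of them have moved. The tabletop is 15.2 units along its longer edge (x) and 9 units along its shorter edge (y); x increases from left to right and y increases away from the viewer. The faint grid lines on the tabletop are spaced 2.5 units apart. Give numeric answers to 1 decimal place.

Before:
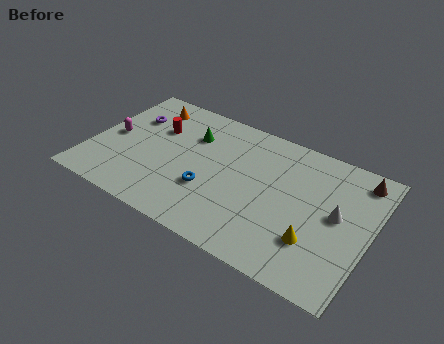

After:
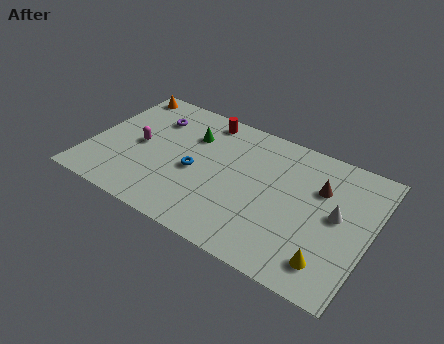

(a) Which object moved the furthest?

the red cylinder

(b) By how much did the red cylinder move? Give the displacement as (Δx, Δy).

(2.4, 1.9)

The red cylinder started near (3.3, 6.0) and ended near (5.7, 7.9).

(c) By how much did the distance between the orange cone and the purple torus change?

+1.0

The distance was about 1.4 in the first image and 2.4 in the second, so they moved 1.0 units further apart.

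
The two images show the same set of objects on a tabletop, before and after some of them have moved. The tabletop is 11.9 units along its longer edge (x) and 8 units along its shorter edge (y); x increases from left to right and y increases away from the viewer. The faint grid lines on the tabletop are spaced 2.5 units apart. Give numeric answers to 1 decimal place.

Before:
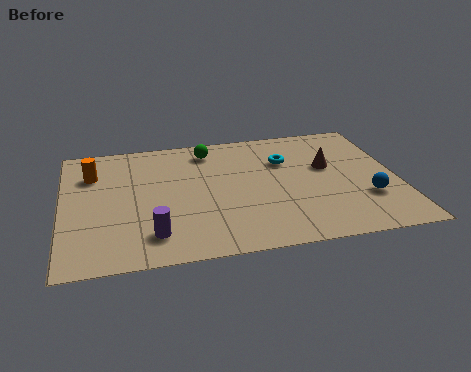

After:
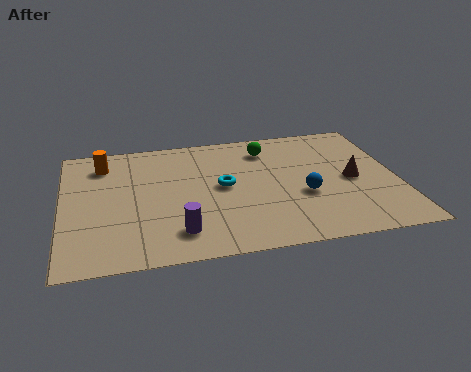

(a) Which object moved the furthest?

the cyan torus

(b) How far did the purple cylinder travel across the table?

0.9

The purple cylinder moved from about (3.1, 1.6) to (4.0, 1.6), a distance of √(0.9² + 0.0²) ≈ 0.9.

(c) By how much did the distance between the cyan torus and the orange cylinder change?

-2.2

Before: roughly 6.9 units apart; after: 4.7. That's 2.2 units closer together.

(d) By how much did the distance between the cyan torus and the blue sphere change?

-1.0

Before: roughly 4.0 units apart; after: 3.0. That's 1.0 units closer together.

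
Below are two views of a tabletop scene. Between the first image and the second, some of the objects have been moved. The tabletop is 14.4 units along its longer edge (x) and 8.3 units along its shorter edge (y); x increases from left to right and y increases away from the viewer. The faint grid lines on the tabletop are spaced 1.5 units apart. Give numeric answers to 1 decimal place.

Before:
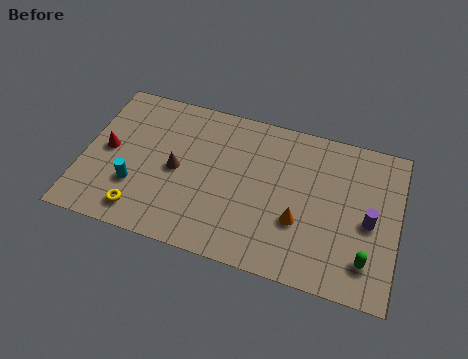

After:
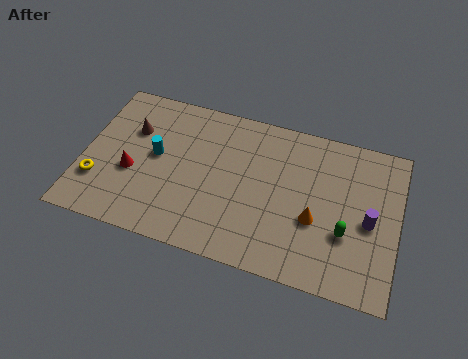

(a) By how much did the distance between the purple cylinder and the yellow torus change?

+1.9

The distance was about 10.5 in the first image and 12.4 in the second, so they moved 1.9 units further apart.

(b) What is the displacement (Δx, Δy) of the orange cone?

(0.7, 0.3)

The orange cone was at about (10.0, 2.9) and moved to about (10.7, 3.2).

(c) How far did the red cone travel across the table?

1.5

From (1.1, 4.2) to (2.3, 3.3), the red cone covered √(1.2² + 0.9²) ≈ 1.5 units.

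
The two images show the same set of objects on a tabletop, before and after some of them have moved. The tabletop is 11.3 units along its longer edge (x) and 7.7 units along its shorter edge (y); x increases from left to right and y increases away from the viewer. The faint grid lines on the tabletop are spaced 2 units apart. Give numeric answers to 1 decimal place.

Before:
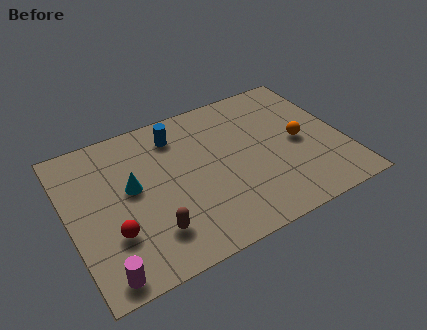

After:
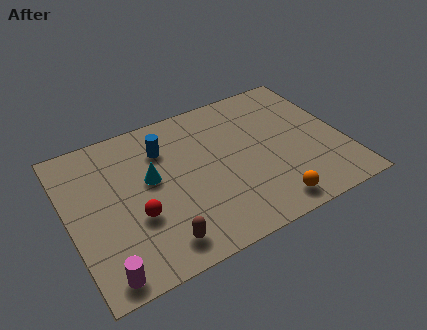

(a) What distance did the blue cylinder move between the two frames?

0.8

The blue cylinder was near (4.7, 6.2) before and (4.1, 5.7) after, so it travelled √(0.6² + 0.5²) ≈ 0.8 units.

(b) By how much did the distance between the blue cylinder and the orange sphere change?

+0.6

The distance was about 5.4 in the first image and 6.0 in the second, so they moved 0.6 units further apart.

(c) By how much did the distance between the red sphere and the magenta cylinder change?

+0.9

They were about 1.7 units apart before and 2.6 after — 0.9 units further apart.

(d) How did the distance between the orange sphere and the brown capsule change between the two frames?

-2.2

They were about 6.7 units apart before and 4.5 after — 2.2 units closer together.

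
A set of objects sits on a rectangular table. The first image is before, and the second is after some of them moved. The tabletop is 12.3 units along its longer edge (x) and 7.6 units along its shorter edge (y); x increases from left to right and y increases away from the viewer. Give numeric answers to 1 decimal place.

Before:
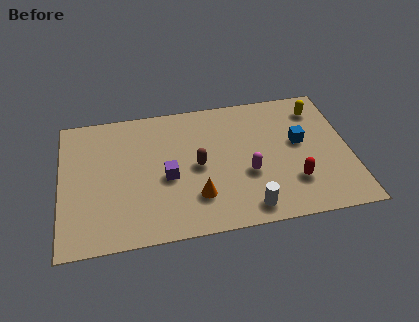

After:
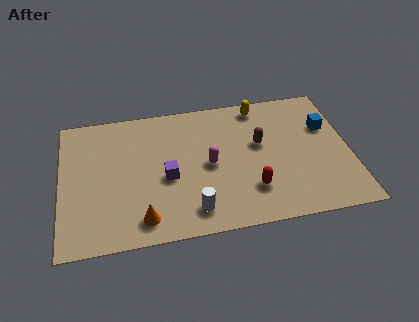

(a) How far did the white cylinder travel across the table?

2.3

The white cylinder moved from about (7.8, 1.0) to (5.5, 1.3), a distance of √(2.3² + 0.3²) ≈ 2.3.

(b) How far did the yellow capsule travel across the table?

2.6

The yellow capsule was near (11.1, 6.1) before and (8.6, 6.7) after, so it travelled √(2.5² + 0.6²) ≈ 2.6 units.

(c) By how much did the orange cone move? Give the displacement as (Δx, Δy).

(-2.3, -0.8)

From the two frames, the orange cone sits at roughly (5.7, 2.0) before and (3.4, 1.2) after.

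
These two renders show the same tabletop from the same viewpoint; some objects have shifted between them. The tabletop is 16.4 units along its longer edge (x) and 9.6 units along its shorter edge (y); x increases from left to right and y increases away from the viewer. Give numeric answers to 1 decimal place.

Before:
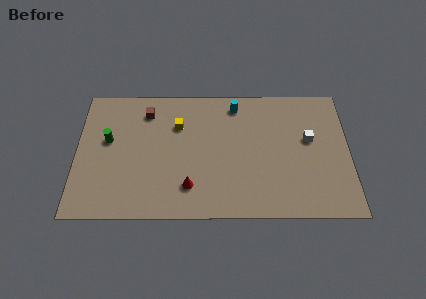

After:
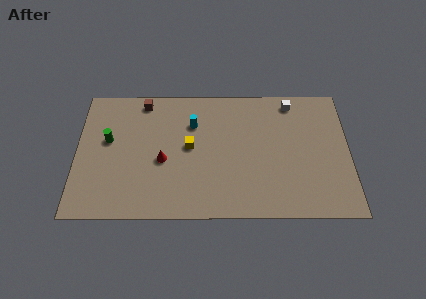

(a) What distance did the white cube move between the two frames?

3.0

The white cube was near (14.0, 5.6) before and (13.0, 8.4) after, so it travelled √(1.0² + 2.8²) ≈ 3.0 units.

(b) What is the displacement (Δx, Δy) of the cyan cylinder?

(-2.6, -1.4)

The cyan cylinder started near (9.6, 8.2) and ended near (7.0, 6.8).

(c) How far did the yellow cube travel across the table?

1.7

The yellow cube moved from about (6.1, 6.7) to (6.8, 5.1), a distance of √(0.7² + 1.6²) ≈ 1.7.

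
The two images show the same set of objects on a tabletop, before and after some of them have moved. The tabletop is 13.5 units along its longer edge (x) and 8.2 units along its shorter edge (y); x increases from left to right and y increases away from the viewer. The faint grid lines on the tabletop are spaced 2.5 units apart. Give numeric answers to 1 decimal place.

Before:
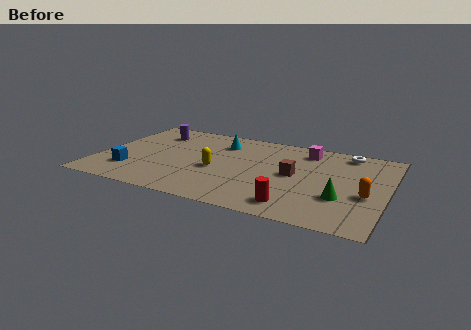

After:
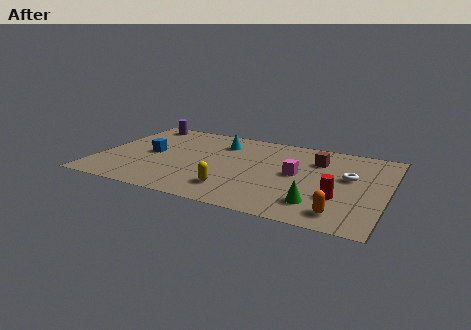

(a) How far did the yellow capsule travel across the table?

2.0

The yellow capsule was near (5.6, 3.5) before and (6.6, 1.8) after, so it travelled √(1.0² + 1.7²) ≈ 2.0 units.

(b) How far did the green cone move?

1.3

From (11.5, 2.7) to (10.5, 1.8), the green cone covered √(1.0² + 0.9²) ≈ 1.3 units.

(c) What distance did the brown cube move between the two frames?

2.0

From (9.2, 4.2) to (10.1, 6.0), the brown cube covered √(0.9² + 1.8²) ≈ 2.0 units.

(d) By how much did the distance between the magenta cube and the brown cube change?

-0.7

They were about 2.6 units apart before and 1.9 after — 0.7 units closer together.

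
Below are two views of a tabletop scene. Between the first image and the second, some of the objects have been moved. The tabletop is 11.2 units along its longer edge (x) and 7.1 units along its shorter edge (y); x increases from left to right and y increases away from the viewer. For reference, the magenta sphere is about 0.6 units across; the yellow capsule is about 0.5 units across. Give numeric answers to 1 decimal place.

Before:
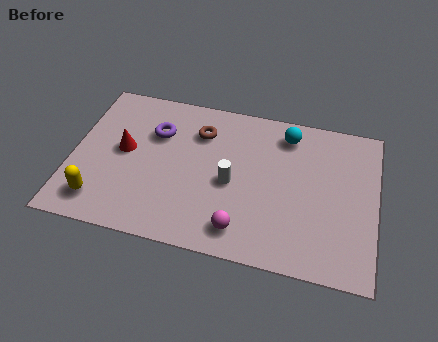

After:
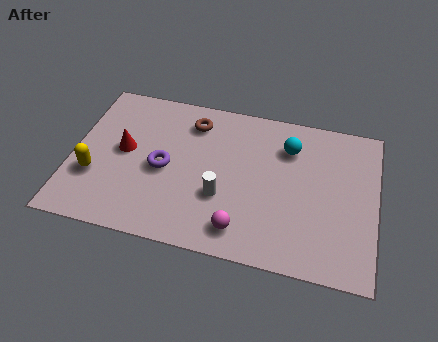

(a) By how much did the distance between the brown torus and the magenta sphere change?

+0.5

They were about 4.5 units apart before and 5.0 after — 0.5 units further apart.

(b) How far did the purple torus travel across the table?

1.6

The purple torus moved from about (3.0, 4.9) to (3.4, 3.3), a distance of √(0.4² + 1.6²) ≈ 1.6.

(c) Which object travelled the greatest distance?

the purple torus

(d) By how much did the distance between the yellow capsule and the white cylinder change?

-0.4

They were about 5.1 units apart before and 4.7 after — 0.4 units closer together.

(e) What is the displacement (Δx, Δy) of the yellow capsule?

(-0.3, 1.1)

From the two frames, the yellow capsule sits at roughly (1.2, 1.3) before and (0.9, 2.4) after.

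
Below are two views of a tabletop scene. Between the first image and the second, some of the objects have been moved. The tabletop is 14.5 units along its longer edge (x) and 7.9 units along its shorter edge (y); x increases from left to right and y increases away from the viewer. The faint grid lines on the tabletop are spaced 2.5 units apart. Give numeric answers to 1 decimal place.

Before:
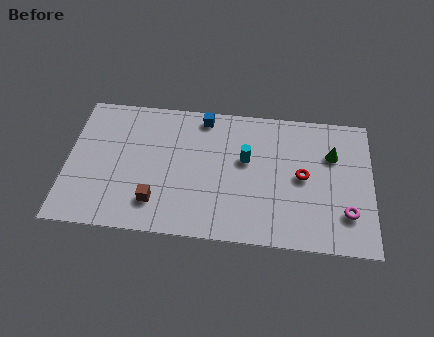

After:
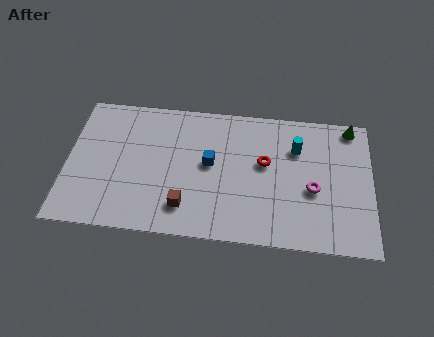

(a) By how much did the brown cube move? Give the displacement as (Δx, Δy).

(1.4, -0.1)

From the two frames, the brown cube sits at roughly (4.3, 1.8) before and (5.7, 1.7) after.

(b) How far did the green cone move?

1.9

From (12.6, 5.4) to (13.5, 7.1), the green cone covered √(0.9² + 1.7²) ≈ 1.9 units.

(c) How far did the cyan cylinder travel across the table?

2.6

From (8.5, 4.7) to (10.9, 5.6), the cyan cylinder covered √(2.4² + 0.9²) ≈ 2.6 units.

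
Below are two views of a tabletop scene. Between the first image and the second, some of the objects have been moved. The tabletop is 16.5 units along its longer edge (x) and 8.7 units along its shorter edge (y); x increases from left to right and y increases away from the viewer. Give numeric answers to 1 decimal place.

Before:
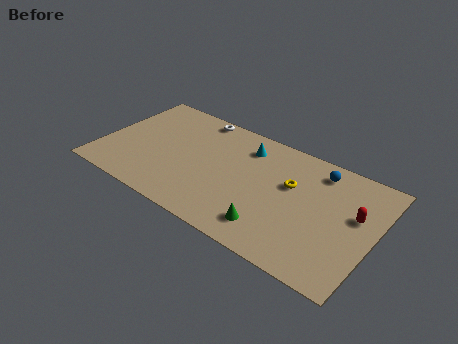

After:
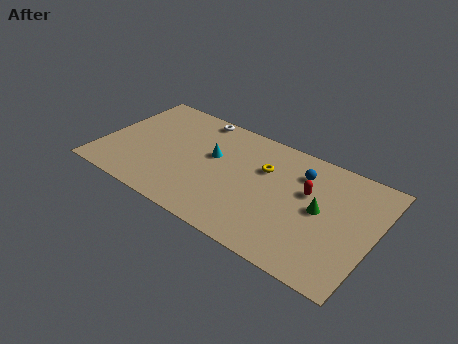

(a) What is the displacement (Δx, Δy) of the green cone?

(2.5, 2.8)

The green cone was at about (10.8, 1.7) and moved to about (13.3, 4.5).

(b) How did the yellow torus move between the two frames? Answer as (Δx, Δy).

(-1.7, 0.4)

From the two frames, the yellow torus sits at roughly (11.4, 5.4) before and (9.7, 5.8) after.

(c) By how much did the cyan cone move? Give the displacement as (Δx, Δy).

(-1.8, -1.7)

The cyan cone started near (8.4, 6.9) and ended near (6.6, 5.2).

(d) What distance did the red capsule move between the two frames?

2.9

From (15.3, 5.2) to (12.4, 5.4), the red capsule covered √(2.9² + 0.2²) ≈ 2.9 units.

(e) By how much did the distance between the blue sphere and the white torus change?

-0.9

The distance was about 7.7 in the first image and 6.8 in the second, so they moved 0.9 units closer together.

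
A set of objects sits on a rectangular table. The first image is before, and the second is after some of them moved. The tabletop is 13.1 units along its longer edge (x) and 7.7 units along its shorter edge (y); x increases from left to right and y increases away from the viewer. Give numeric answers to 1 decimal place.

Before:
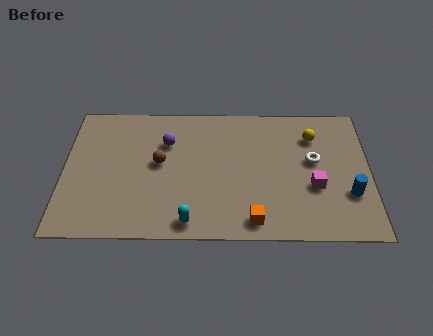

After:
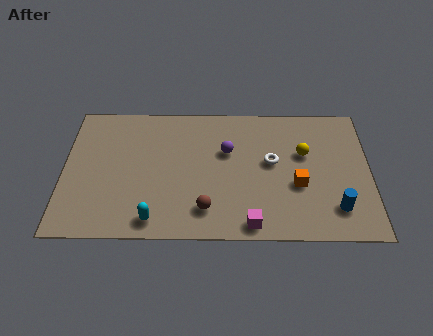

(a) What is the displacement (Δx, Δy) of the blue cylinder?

(-0.6, -0.8)

The blue cylinder was at about (12.2, 2.5) and moved to about (11.6, 1.7).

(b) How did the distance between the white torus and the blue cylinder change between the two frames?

+1.3

The distance was about 2.4 in the first image and 3.7 in the second, so they moved 1.3 units further apart.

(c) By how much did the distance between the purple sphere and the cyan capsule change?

+0.4

The distance was about 4.6 in the first image and 5.0 in the second, so they moved 0.4 units further apart.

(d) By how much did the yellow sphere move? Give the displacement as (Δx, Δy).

(-0.4, -1.0)

The yellow sphere was at about (10.7, 5.8) and moved to about (10.3, 4.8).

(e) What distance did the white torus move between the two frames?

1.8

The white torus was near (10.7, 4.4) before and (8.9, 4.3) after, so it travelled √(1.8² + 0.1²) ≈ 1.8 units.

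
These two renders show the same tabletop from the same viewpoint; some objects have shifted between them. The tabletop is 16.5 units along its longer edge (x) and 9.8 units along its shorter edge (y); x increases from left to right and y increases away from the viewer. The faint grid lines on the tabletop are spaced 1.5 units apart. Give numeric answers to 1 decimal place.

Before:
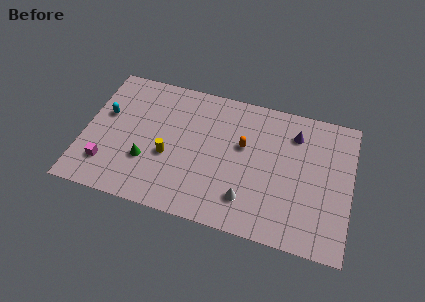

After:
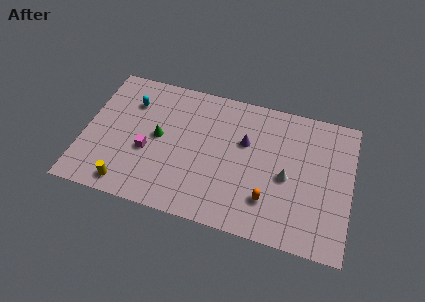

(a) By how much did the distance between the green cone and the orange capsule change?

+1.1

Before: roughly 6.4 units apart; after: 7.5. That's 1.1 units further apart.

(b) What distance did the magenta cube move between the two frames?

2.9

The magenta cube moved from about (1.6, 2.3) to (4.0, 3.9), a distance of √(2.4² + 1.6²) ≈ 2.9.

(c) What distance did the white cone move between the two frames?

3.2

The white cone was near (10.3, 2.2) before and (12.6, 4.4) after, so it travelled √(2.3² + 2.2²) ≈ 3.2 units.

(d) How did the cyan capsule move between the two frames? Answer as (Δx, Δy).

(1.5, 1.3)

The cyan capsule started near (1.2, 5.9) and ended near (2.7, 7.2).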